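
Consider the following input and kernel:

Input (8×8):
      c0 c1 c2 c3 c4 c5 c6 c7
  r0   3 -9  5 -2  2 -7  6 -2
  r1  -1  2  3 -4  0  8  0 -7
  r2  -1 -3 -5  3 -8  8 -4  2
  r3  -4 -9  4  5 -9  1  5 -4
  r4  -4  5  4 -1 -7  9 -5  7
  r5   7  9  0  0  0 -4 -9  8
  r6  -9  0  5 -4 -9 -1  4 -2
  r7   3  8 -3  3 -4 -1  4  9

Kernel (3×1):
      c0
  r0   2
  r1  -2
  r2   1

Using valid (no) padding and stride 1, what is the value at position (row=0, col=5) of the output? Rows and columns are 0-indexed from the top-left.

-22

The receptive field on the input at this output position is [-7 / 8 / 8]. Elementwise product with the kernel and sum: -7·2 + 8·-2 + 8·1.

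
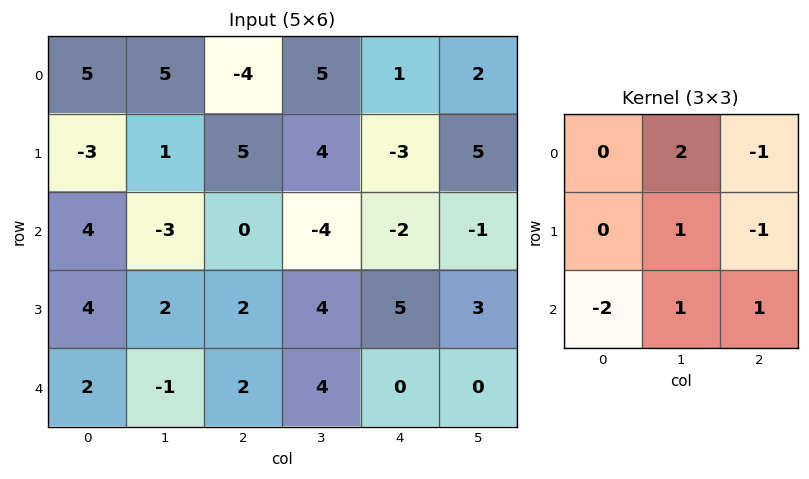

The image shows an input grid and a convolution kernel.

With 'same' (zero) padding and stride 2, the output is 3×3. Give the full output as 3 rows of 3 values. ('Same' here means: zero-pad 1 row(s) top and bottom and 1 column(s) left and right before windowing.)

Output[0,0]: The receptive field on the zero-padded input at this output position is [0 0 0 / 0 5 5 / 0 -3 1]. Elementwise product with the kernel and sum: 0·2 + 0·-1 + 5·1 + 5·-1 + 0·-2 + -3·1 + 1·1.
Output[0,1]: The receptive field on the zero-padded input at this output position is [0 0 0 / 5 -4 5 / 1 5 4]. Elementwise product with the kernel and sum: 0·2 + 0·-1 + -4·1 + 5·-1 + 1·-2 + 5·1 + 4·1.

-2 -2 -7
6 12 -12
9 -2 7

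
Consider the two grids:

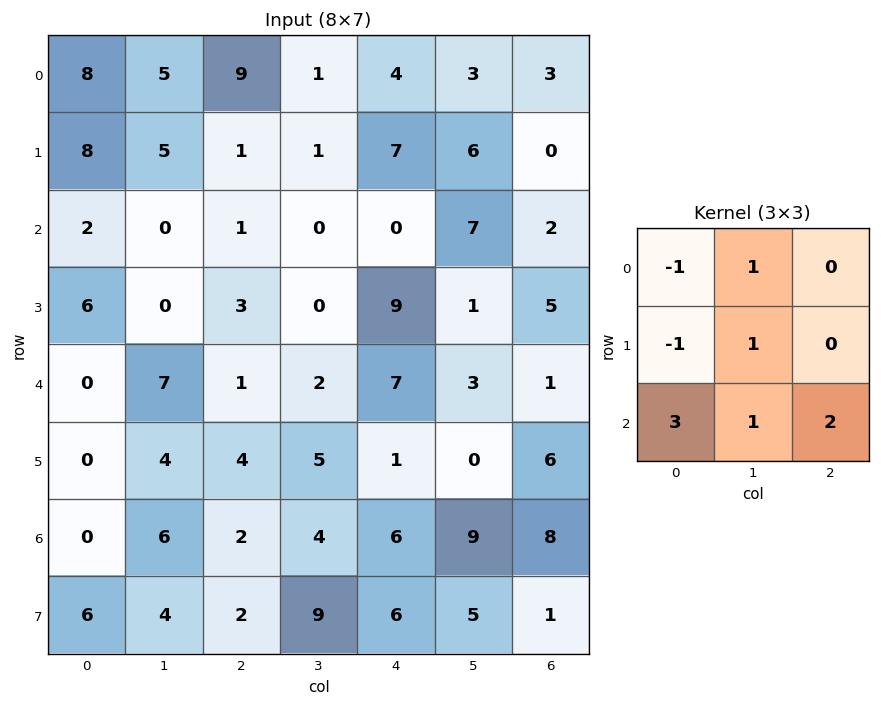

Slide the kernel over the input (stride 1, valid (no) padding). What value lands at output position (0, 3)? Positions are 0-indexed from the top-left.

The receptive field on the input at this output position is [1 4 3 / 1 7 6 / 0 0 7]. Elementwise product with the kernel and sum: 1·-1 + 4·1 + 1·-1 + 7·1 + 0·3 + 0·1 + 7·2.

23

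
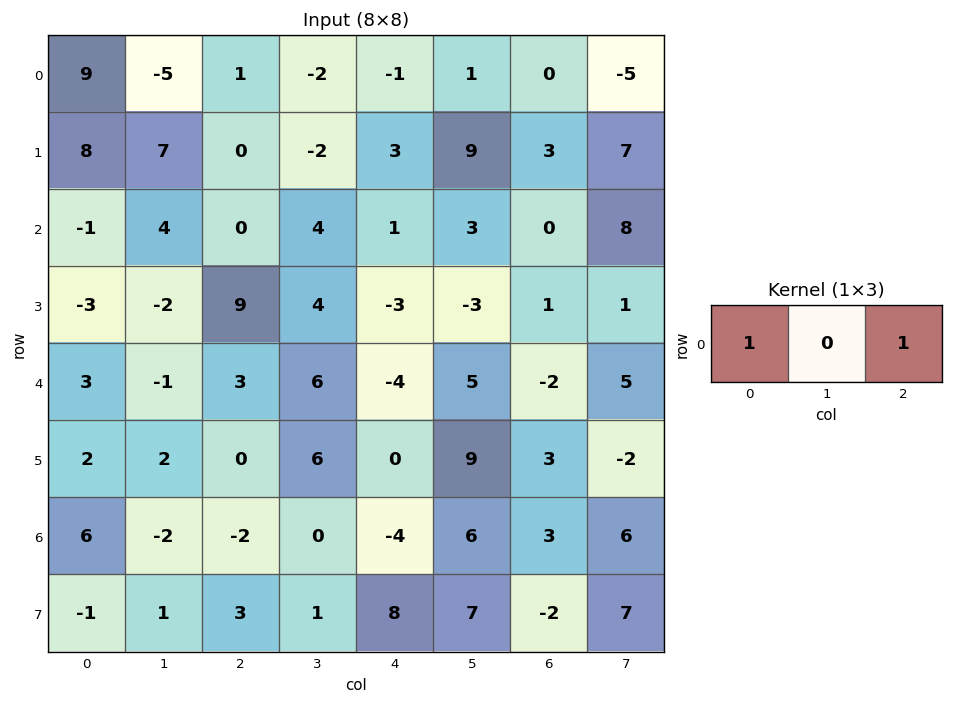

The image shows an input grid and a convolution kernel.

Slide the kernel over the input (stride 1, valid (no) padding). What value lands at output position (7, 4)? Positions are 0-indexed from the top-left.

The receptive field on the input at this output position is [8 7 -2]. Elementwise product with the kernel and sum: 8·1 + -2·1.

6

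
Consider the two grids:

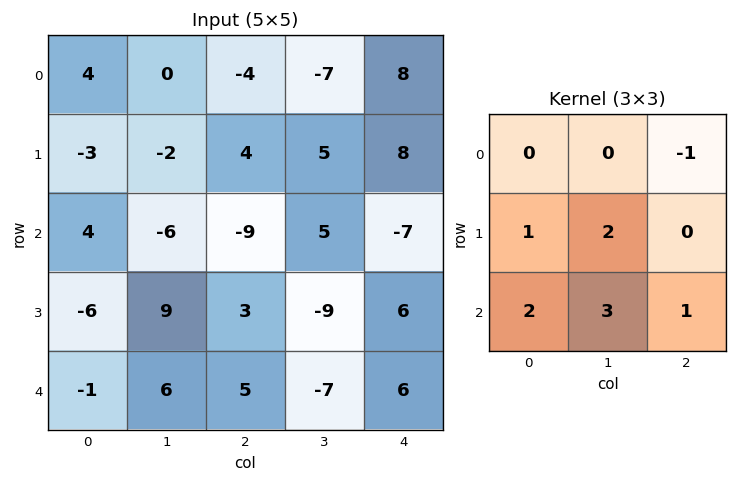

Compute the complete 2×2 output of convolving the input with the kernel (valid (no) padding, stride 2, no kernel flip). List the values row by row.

-22 -4
42 -13

Output[0,0]: The receptive field on the input at this output position is [4 0 -4 / -3 -2 4 / 4 -6 -9]. Elementwise product with the kernel and sum: -4·-1 + -3·1 + -2·2 + 4·2 + -6·3 + -9·1.
Output[0,1]: The receptive field on the input at this output position is [-4 -7 8 / 4 5 8 / -9 5 -7]. Elementwise product with the kernel and sum: 8·-1 + 4·1 + 5·2 + -9·2 + 5·3 + -7·1.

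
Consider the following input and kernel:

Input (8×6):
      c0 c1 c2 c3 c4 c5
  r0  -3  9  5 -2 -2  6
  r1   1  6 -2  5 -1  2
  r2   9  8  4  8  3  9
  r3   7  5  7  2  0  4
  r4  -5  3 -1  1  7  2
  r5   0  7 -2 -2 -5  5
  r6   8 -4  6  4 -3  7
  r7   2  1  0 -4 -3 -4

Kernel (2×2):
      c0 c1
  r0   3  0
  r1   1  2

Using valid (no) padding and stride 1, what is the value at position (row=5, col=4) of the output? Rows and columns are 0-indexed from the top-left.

-4

The receptive field on the input at this output position is [-5 5 / -3 7]. Elementwise product with the kernel and sum: -5·3 + -3·1 + 7·2.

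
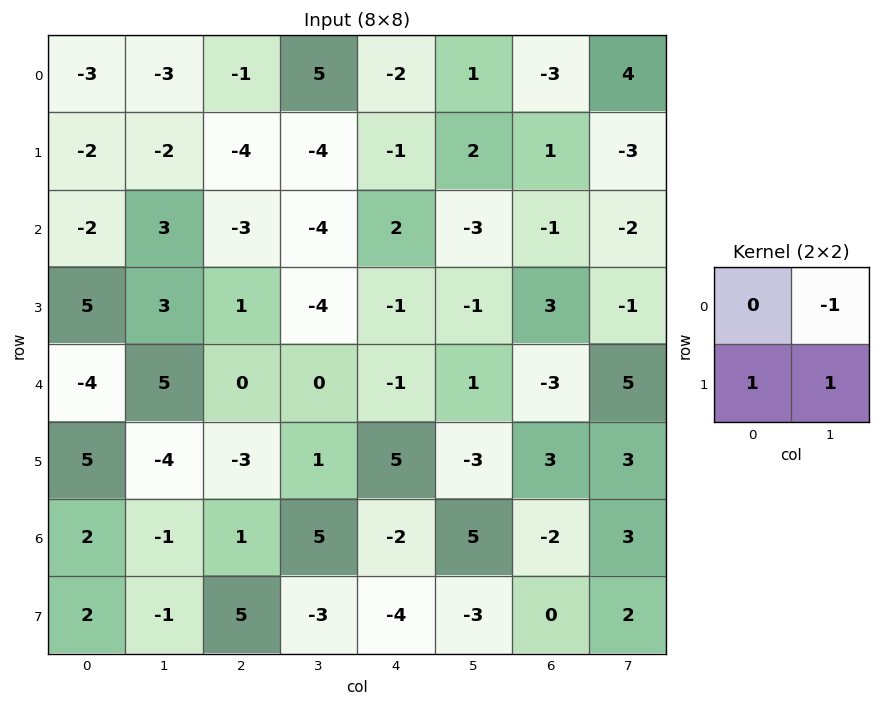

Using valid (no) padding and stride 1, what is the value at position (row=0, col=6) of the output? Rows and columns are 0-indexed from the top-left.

-6

The receptive field on the input at this output position is [-3 4 / 1 -3]. Elementwise product with the kernel and sum: 4·-1 + 1·1 + -3·1.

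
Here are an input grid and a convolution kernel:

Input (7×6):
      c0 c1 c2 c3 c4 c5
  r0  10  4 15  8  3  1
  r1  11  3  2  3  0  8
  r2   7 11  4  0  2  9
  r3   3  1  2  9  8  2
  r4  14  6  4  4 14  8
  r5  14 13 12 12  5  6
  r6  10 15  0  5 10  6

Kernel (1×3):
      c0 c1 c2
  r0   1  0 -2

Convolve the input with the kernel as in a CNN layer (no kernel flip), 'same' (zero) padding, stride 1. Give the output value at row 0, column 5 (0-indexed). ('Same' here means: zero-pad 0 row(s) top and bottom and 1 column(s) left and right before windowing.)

3

The receptive field on the zero-padded input at this output position is [3 1 0]. Elementwise product with the kernel and sum: 3·1 + 0·-2.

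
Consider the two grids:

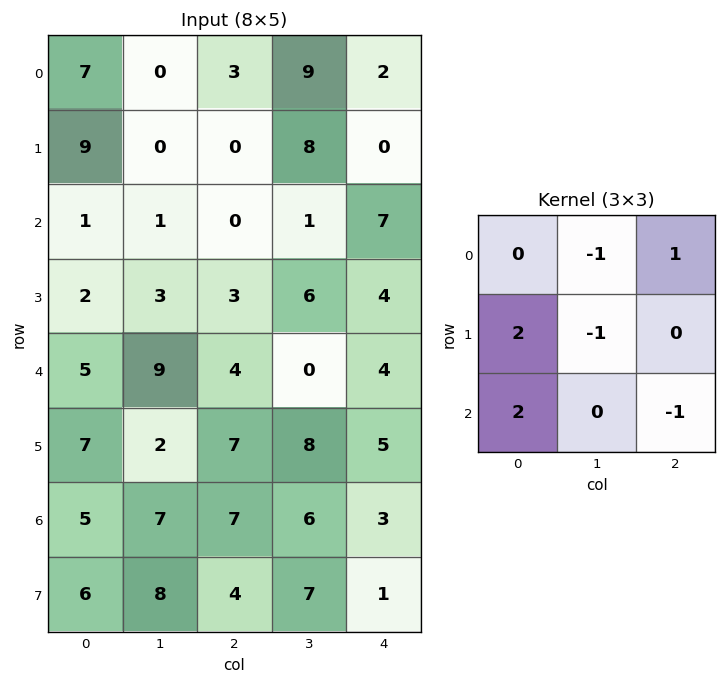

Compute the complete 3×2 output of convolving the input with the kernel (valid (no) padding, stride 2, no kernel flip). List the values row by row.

23 -22
6 10
10 21

Output[0,0]: The receptive field on the input at this output position is [7 0 3 / 9 0 0 / 1 1 0]. Elementwise product with the kernel and sum: 0·-1 + 3·1 + 9·2 + 0·-1 + 1·2 + 0·-1.
Output[0,1]: The receptive field on the input at this output position is [3 9 2 / 0 8 0 / 0 1 7]. Elementwise product with the kernel and sum: 9·-1 + 2·1 + 0·2 + 8·-1 + 0·2 + 7·-1.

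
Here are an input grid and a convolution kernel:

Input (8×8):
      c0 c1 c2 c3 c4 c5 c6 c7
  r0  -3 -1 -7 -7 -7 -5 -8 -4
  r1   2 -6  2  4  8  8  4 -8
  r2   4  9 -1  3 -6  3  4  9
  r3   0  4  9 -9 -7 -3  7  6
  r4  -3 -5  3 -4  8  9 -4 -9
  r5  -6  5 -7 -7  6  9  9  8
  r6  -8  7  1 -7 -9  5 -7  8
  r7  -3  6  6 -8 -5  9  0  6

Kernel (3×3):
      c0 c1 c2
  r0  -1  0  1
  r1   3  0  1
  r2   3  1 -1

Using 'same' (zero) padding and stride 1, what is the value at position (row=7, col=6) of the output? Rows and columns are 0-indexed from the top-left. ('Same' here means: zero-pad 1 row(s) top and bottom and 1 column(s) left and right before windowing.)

The receptive field on the zero-padded input at this output position is [5 -7 8 / 9 0 6 / 0 0 0]. Elementwise product with the kernel and sum: 5·-1 + 8·1 + 9·3 + 6·1 + 0·3 + 0·1 + 0·-1.

36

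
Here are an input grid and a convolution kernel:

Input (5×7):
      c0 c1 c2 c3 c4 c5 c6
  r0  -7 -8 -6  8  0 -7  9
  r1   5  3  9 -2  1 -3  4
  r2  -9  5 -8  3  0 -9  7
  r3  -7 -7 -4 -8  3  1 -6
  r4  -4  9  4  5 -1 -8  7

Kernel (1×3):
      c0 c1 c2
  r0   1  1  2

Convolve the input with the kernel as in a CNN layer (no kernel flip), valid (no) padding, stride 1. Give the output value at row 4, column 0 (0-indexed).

The receptive field on the input at this output position is [-4 9 4]. Elementwise product with the kernel and sum: -4·1 + 9·1 + 4·2.

13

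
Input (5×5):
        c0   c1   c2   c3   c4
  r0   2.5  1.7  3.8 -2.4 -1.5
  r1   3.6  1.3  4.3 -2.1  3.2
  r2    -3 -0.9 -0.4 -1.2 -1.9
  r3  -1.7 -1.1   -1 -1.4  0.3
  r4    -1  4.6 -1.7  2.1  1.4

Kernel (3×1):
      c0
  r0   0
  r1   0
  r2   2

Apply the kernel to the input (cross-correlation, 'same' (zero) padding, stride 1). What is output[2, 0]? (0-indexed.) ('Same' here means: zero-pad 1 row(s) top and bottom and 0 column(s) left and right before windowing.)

The receptive field on the zero-padded input at this output position is [3.6 / -3 / -1.7]. Elementwise product with the kernel and sum: -1.7·2.

-3.4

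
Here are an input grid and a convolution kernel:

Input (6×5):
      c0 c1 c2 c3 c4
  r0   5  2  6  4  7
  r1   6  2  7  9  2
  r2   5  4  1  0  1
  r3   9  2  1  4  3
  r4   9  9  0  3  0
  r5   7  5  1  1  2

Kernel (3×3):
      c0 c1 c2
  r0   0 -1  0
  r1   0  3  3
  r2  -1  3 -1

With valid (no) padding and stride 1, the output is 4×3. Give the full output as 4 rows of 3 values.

Output[0,0]: The receptive field on the input at this output position is [5 2 6 / 6 2 7 / 5 4 1]. Elementwise product with the kernel and sum: 2·-1 + 2·3 + 7·3 + 5·-1 + 4·3 + 1·-1.

31 41 27
9 -7 2
23 2 30
32 5 5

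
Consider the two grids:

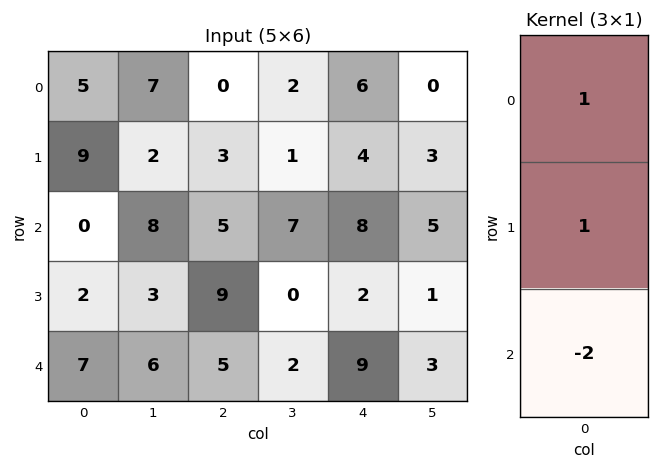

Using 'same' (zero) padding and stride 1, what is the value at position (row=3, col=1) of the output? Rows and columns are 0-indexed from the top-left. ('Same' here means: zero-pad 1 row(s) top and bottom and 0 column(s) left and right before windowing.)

-1

The receptive field on the zero-padded input at this output position is [8 / 3 / 6]. Elementwise product with the kernel and sum: 8·1 + 3·1 + 6·-2.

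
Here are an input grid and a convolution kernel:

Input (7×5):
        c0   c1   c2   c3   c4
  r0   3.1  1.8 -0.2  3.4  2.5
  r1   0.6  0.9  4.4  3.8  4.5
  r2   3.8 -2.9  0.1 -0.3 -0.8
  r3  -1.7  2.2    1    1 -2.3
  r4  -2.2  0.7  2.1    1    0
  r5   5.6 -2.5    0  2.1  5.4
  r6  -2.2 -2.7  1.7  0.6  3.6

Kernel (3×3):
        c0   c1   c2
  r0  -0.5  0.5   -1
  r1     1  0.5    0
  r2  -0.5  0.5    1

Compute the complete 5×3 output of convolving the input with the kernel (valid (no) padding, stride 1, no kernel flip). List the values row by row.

Output[0,0]: The receptive field on the input at this output position is [3.1 1.8 -0.2 / 0.6 0.9 4.4 / 3.8 -2.9 0.1]. Elementwise product with the kernel and sum: 3.1·-0.5 + 1.8·0.5 + -0.2·-1 + 0.6·1 + 0.9·0.5 + 3.8·-0.5 + -2.9·0.5 + 0.1·1.

-2.65 -0.1 4.6
1.05 -4.5 -7.15
-0.5 6.2 1.55
-4.95 3.5 11.35
5.15 0 3.55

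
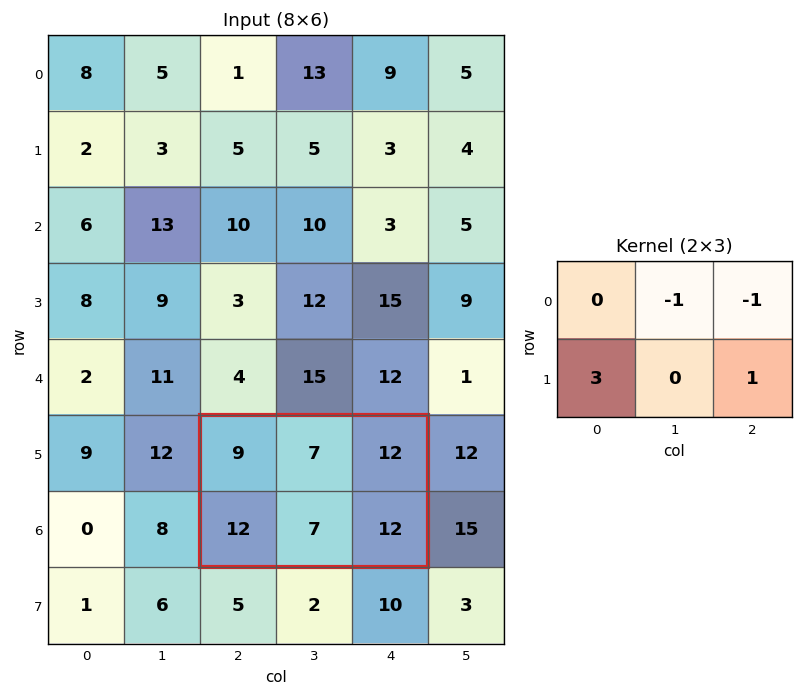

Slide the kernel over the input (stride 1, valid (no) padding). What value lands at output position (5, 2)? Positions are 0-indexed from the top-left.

The receptive field on the input at this output position is [9 7 12 / 12 7 12]. Elementwise product with the kernel and sum: 7·-1 + 12·-1 + 12·3 + 12·1.

29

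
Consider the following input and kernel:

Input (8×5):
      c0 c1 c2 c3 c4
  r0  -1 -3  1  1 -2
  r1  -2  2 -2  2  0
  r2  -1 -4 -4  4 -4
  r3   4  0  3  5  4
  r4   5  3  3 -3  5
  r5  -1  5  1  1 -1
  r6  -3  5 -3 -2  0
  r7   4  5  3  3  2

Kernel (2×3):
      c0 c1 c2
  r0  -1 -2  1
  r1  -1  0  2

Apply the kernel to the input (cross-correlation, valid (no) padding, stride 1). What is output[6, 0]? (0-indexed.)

-8

The receptive field on the input at this output position is [-3 5 -3 / 4 5 3]. Elementwise product with the kernel and sum: -3·-1 + 5·-2 + -3·1 + 4·-1 + 3·2.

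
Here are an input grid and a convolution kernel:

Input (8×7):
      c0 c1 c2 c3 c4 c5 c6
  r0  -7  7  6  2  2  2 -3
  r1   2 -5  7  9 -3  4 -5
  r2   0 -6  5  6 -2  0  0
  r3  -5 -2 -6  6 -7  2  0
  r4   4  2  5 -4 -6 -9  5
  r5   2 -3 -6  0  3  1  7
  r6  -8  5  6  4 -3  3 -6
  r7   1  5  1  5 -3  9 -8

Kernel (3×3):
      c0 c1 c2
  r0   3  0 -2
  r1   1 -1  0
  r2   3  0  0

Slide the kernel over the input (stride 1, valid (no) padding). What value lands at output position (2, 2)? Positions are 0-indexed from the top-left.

The receptive field on the input at this output position is [5 6 -2 / -6 6 -7 / 5 -4 -6]. Elementwise product with the kernel and sum: 5·3 + -2·-2 + -6·1 + 6·-1 + 5·3.

22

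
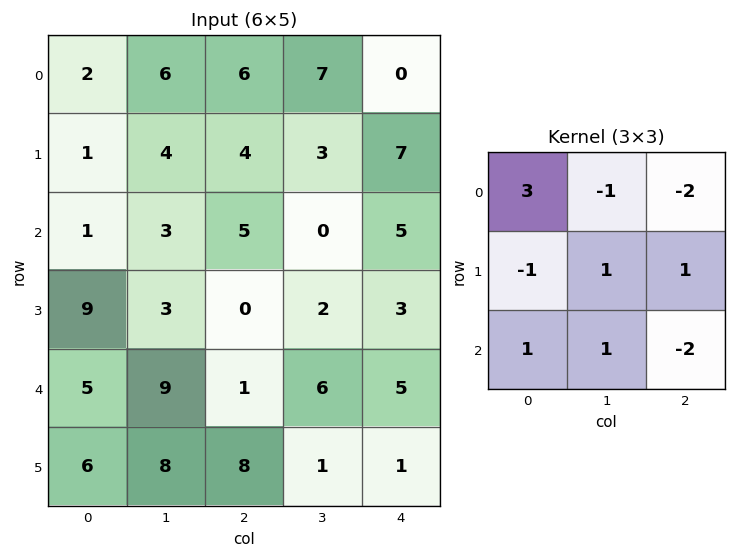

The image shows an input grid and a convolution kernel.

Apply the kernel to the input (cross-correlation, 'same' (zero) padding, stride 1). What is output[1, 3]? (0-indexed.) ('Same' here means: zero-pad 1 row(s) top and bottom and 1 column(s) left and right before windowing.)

12

The receptive field on the zero-padded input at this output position is [6 7 0 / 4 3 7 / 5 0 5]. Elementwise product with the kernel and sum: 6·3 + 7·-1 + 0·-2 + 4·-1 + 3·1 + 7·1 + 5·1 + 0·1 + 5·-2.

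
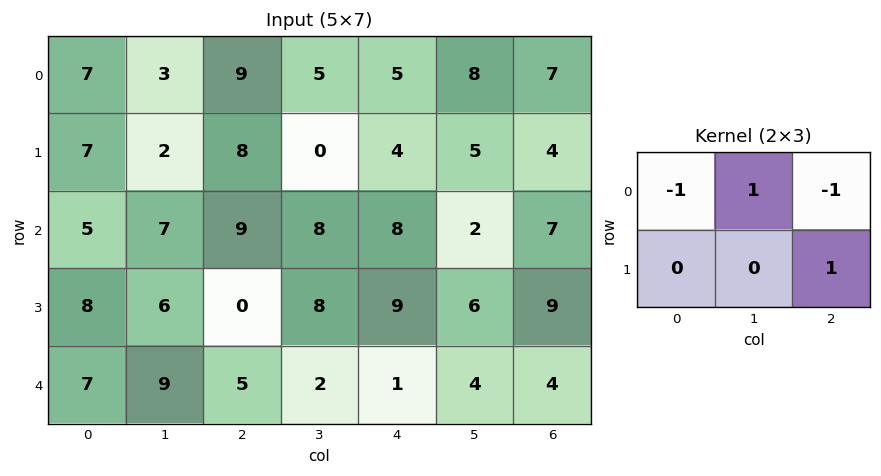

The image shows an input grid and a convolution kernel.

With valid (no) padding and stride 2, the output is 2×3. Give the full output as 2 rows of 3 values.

Output[0,0]: The receptive field on the input at this output position is [7 3 9 / 7 2 8]. Elementwise product with the kernel and sum: 7·-1 + 3·1 + 9·-1 + 8·1.
Output[0,1]: The receptive field on the input at this output position is [9 5 5 / 8 0 4]. Elementwise product with the kernel and sum: 9·-1 + 5·1 + 5·-1 + 4·1.

-5 -5 0
-7 0 -4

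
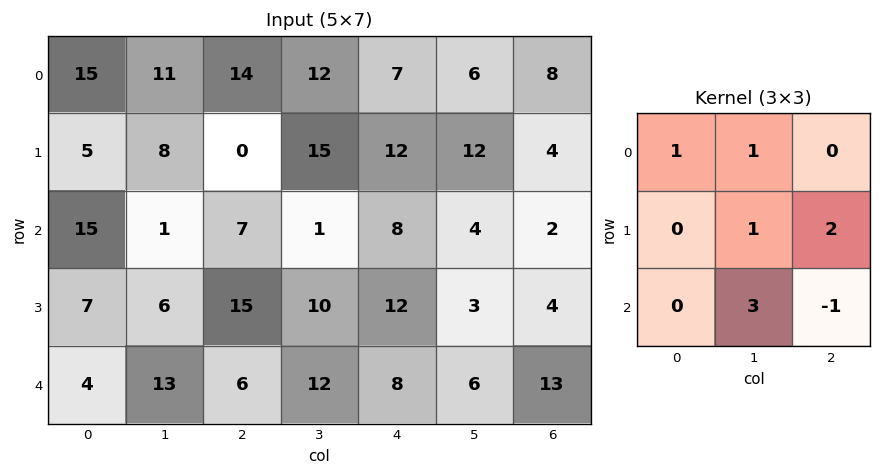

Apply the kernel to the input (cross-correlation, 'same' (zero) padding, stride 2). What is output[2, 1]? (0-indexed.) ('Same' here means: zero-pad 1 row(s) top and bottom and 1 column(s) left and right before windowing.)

51

The receptive field on the zero-padded input at this output position is [6 15 10 / 13 6 12 / 0 0 0]. Elementwise product with the kernel and sum: 6·1 + 15·1 + 6·1 + 12·2 + 0·3 + 0·-1.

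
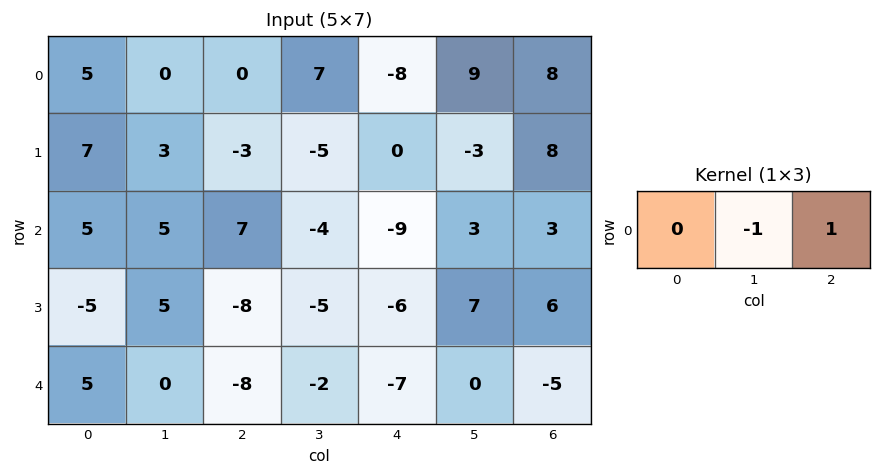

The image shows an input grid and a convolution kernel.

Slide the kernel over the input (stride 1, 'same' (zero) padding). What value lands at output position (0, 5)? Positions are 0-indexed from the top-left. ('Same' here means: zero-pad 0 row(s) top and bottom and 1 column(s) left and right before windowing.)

-1

The receptive field on the zero-padded input at this output position is [-8 9 8]. Elementwise product with the kernel and sum: 9·-1 + 8·1.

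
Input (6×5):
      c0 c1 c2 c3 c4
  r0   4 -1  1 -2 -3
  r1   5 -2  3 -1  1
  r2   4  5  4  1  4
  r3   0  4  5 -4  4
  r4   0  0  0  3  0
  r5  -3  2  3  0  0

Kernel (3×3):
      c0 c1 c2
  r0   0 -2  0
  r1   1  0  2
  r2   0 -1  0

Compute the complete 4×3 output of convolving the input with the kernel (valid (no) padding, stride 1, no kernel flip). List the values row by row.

8 -10 8
12 -4 18
0 -12 8
-10 -7 8

Output[0,0]: The receptive field on the input at this output position is [4 -1 1 / 5 -2 3 / 4 5 4]. Elementwise product with the kernel and sum: -1·-2 + 5·1 + 3·2 + 5·-1.
Output[0,1]: The receptive field on the input at this output position is [-1 1 -2 / -2 3 -1 / 5 4 1]. Elementwise product with the kernel and sum: 1·-2 + -2·1 + -1·2 + 4·-1.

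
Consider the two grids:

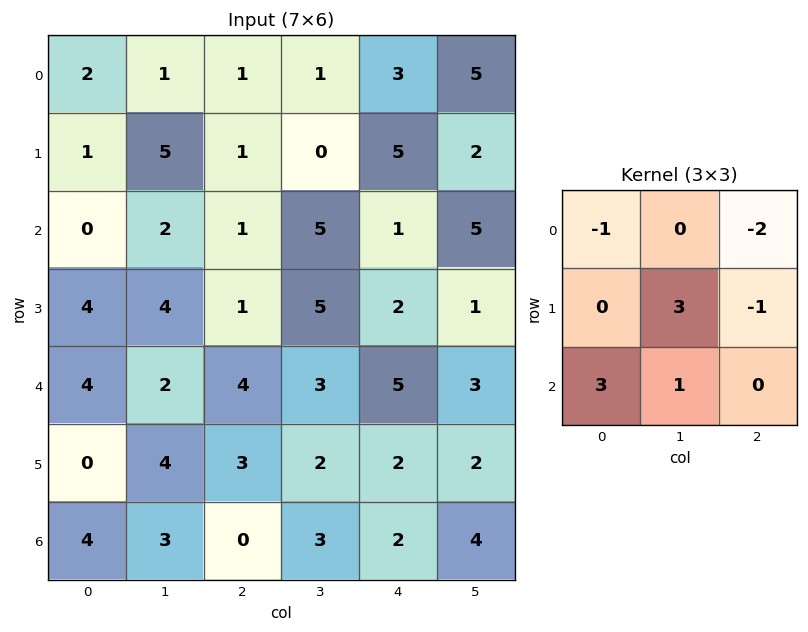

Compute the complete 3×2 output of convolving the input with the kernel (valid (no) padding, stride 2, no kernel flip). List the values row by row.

Output[0,0]: The receptive field on the input at this output position is [2 1 1 / 1 5 1 / 0 2 1]. Elementwise product with the kernel and sum: 2·-1 + 1·-2 + 5·3 + 1·-1 + 0·3 + 2·1.
Output[0,1]: The receptive field on the input at this output position is [1 1 3 / 1 0 5 / 1 5 1]. Elementwise product with the kernel and sum: 1·-1 + 3·-2 + 0·3 + 5·-1 + 1·3 + 5·1.

12 -4
23 25
12 -7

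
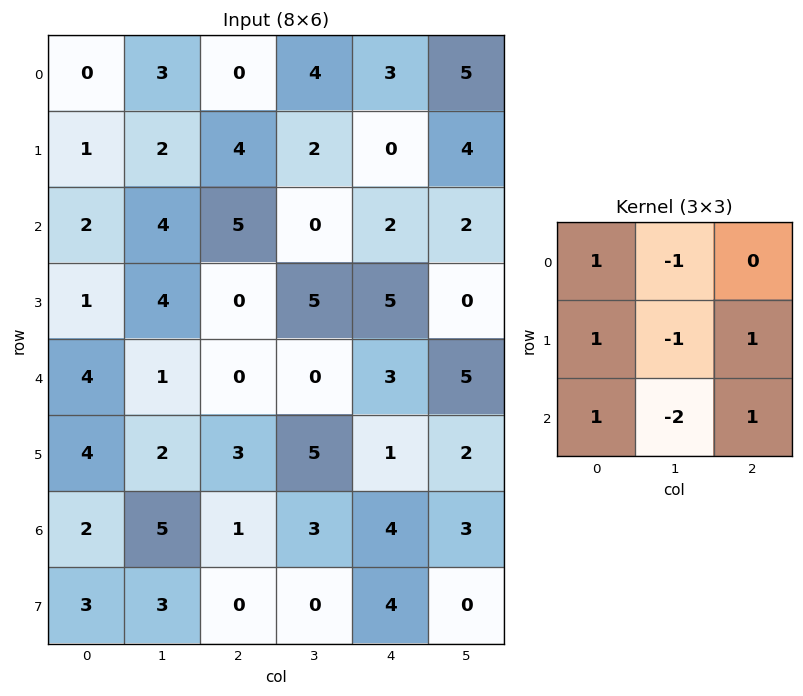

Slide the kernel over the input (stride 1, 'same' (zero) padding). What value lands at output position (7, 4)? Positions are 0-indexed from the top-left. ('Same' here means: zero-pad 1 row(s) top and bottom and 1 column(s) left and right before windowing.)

-5

The receptive field on the zero-padded input at this output position is [3 4 3 / 0 4 0 / 0 0 0]. Elementwise product with the kernel and sum: 3·1 + 4·-1 + 0·1 + 4·-1 + 0·1 + 0·1 + 0·-2 + 0·1.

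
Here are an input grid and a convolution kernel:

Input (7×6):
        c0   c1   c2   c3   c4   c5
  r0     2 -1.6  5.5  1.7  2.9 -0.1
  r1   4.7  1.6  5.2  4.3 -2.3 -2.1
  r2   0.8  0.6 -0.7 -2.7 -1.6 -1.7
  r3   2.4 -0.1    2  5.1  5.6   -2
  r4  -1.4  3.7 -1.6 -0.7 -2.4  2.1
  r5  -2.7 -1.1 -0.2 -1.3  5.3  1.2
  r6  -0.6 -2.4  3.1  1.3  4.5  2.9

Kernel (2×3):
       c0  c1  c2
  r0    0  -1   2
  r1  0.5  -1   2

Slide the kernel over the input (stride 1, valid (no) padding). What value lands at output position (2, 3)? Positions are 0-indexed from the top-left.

-8.85

The receptive field on the input at this output position is [-2.7 -1.6 -1.7 / 5.1 5.6 -2]. Elementwise product with the kernel and sum: -1.6·-1 + -1.7·2 + 5.1·0.5 + 5.6·-1 + -2·2.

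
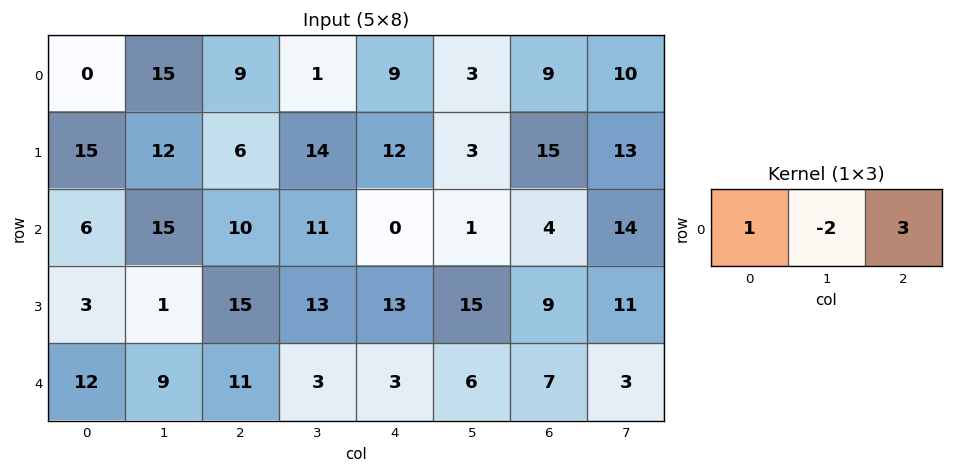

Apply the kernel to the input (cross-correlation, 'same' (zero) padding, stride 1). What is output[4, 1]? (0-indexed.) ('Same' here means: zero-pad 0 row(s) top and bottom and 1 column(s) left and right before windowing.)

The receptive field on the zero-padded input at this output position is [12 9 11]. Elementwise product with the kernel and sum: 12·1 + 9·-2 + 11·3.

27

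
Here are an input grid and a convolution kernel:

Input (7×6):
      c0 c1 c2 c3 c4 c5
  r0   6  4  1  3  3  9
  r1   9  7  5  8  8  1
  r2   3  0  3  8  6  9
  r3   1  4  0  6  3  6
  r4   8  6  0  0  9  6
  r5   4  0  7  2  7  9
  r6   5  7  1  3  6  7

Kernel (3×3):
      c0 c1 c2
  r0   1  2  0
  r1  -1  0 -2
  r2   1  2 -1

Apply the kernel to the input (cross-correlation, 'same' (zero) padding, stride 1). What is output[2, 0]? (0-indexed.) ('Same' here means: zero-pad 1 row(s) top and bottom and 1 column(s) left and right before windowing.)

16

The receptive field on the zero-padded input at this output position is [0 9 7 / 0 3 0 / 0 1 4]. Elementwise product with the kernel and sum: 0·1 + 9·2 + 0·-1 + 0·-2 + 0·1 + 1·2 + 4·-1.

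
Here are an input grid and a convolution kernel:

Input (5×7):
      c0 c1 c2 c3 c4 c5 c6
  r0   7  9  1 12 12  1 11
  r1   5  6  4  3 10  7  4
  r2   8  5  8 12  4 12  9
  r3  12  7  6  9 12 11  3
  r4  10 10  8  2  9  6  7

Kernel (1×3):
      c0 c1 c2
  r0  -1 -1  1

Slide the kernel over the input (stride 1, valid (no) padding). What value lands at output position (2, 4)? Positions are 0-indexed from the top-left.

The receptive field on the input at this output position is [4 12 9]. Elementwise product with the kernel and sum: 4·-1 + 12·-1 + 9·1.

-7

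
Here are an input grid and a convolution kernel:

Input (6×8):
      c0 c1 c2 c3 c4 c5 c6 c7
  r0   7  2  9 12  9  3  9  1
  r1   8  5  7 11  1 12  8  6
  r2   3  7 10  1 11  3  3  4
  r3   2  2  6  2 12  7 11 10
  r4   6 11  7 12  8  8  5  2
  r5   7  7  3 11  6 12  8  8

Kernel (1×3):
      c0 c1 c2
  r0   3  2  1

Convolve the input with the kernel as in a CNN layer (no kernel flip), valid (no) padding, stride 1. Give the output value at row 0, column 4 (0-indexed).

42

The receptive field on the input at this output position is [9 3 9]. Elementwise product with the kernel and sum: 9·3 + 3·2 + 9·1.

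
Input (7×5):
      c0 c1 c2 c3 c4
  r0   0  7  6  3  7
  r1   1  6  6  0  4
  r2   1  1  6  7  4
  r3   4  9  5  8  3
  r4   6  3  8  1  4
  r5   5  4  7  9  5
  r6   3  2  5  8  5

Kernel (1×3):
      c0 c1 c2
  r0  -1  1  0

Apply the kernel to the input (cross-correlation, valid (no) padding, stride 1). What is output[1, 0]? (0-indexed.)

The receptive field on the input at this output position is [1 6 6]. Elementwise product with the kernel and sum: 1·-1 + 6·1.

5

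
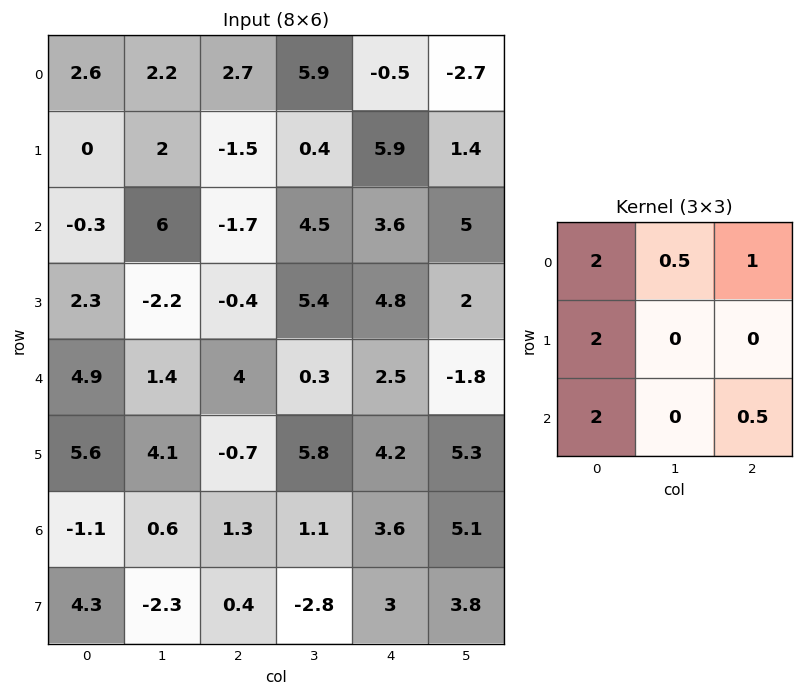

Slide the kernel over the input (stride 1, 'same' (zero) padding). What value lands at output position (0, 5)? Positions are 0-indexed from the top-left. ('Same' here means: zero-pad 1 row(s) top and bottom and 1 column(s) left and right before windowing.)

The receptive field on the zero-padded input at this output position is [0 0 0 / -0.5 -2.7 0 / 5.9 1.4 0]. Elementwise product with the kernel and sum: 0·2 + 0·0.5 + 0·1 + -0.5·2 + 5.9·2 + 0·0.5.

10.8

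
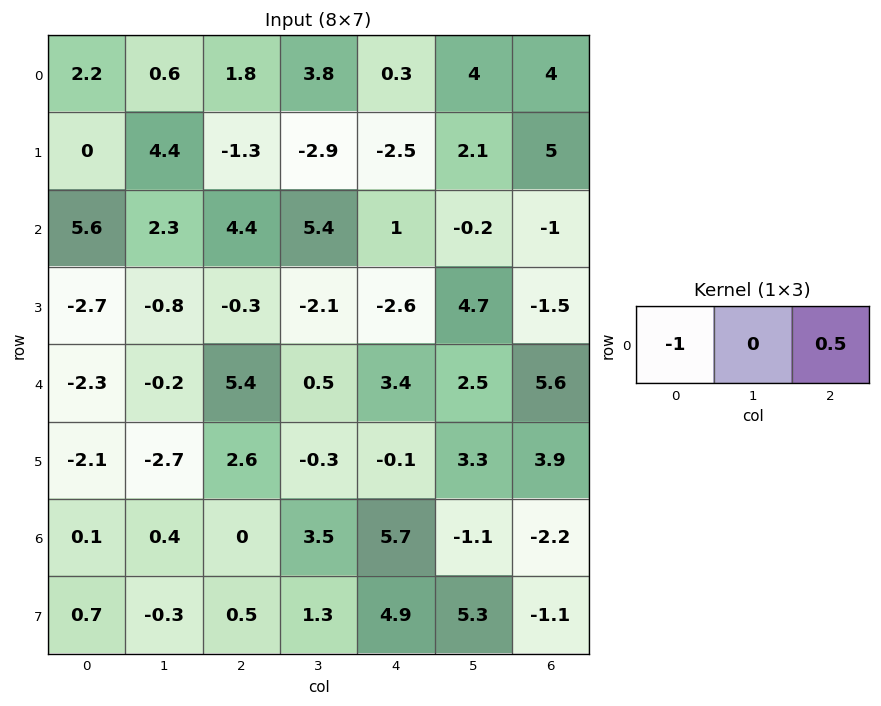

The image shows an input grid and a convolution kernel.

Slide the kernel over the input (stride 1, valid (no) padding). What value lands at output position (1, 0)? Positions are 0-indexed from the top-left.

The receptive field on the input at this output position is [0 4.4 -1.3]. Elementwise product with the kernel and sum: 0·-1 + -1.3·0.5.

-0.65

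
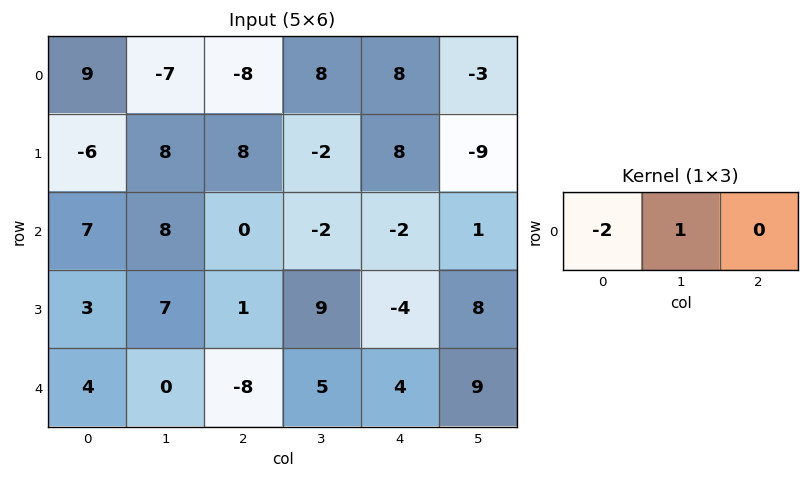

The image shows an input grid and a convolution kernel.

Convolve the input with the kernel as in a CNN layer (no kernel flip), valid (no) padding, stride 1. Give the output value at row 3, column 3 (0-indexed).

-22

The receptive field on the input at this output position is [9 -4 8]. Elementwise product with the kernel and sum: 9·-2 + -4·1.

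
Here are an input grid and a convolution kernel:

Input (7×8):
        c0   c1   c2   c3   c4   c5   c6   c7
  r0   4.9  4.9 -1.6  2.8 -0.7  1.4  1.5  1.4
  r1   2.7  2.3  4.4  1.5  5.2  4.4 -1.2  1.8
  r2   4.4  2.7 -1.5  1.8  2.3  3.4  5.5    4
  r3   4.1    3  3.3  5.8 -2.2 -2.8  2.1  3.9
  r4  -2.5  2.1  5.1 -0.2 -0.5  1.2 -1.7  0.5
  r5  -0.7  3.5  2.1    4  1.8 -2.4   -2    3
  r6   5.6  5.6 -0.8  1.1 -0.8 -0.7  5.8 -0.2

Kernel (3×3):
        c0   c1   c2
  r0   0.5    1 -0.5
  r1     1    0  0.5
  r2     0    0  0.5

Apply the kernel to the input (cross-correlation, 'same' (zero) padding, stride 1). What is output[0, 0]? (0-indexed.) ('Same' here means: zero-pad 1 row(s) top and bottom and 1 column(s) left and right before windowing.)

3.6

The receptive field on the zero-padded input at this output position is [0 0 0 / 0 4.9 4.9 / 0 2.7 2.3]. Elementwise product with the kernel and sum: 0·0.5 + 0·1 + 0·-0.5 + 0·1 + 4.9·0.5 + 2.3·0.5.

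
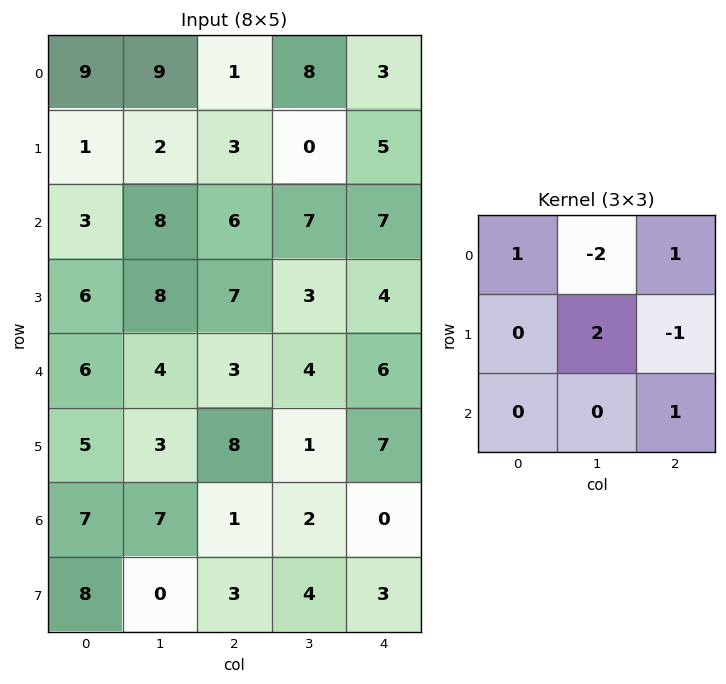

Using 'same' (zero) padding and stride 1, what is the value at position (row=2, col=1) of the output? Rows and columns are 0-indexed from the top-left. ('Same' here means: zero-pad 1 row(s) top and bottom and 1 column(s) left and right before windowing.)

The receptive field on the zero-padded input at this output position is [1 2 3 / 3 8 6 / 6 8 7]. Elementwise product with the kernel and sum: 1·1 + 2·-2 + 3·1 + 8·2 + 6·-1 + 7·1.

17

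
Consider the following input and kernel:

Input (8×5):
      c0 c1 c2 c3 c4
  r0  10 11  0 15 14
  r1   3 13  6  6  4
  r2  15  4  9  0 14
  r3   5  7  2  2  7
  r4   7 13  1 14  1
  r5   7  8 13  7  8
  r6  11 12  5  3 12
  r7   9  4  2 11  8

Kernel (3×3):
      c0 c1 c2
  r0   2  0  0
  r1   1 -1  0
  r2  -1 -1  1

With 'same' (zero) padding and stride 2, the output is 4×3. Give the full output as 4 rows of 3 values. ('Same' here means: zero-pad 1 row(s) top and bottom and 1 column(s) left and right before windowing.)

Output[0,0]: The receptive field on the zero-padded input at this output position is [0 0 0 / 0 10 11 / 0 3 13]. Elementwise product with the kernel and sum: 0·2 + 0·1 + 10·-1 + 0·-1 + 3·-1 + 13·1.
Output[0,1]: The receptive field on the zero-padded input at this output position is [0 0 0 / 11 0 15 / 13 6 6]. Elementwise product with the kernel and sum: 0·2 + 11·1 + 0·-1 + 13·-1 + 6·-1 + 6·1.

0 -2 -9
-13 14 -11
-6 12 2
-16 28 -14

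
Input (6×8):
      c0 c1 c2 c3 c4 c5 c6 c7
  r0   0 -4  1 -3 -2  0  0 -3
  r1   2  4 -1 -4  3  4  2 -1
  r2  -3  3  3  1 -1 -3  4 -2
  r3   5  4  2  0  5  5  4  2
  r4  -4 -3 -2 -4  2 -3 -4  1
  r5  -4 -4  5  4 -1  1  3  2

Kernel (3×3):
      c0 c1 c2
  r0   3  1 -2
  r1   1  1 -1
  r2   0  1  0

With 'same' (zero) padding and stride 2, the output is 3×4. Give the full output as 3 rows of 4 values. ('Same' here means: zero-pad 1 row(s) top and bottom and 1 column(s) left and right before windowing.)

Output[0,0]: The receptive field on the zero-padded input at this output position is [0 0 0 / 0 0 -4 / 0 2 4]. Elementwise product with the kernel and sum: 0·3 + 0·1 + 0·-2 + 0·1 + 0·1 + -4·-1 + 2·1.

6 -1 -2 5
-7 26 -9 23
-8 18 -5 10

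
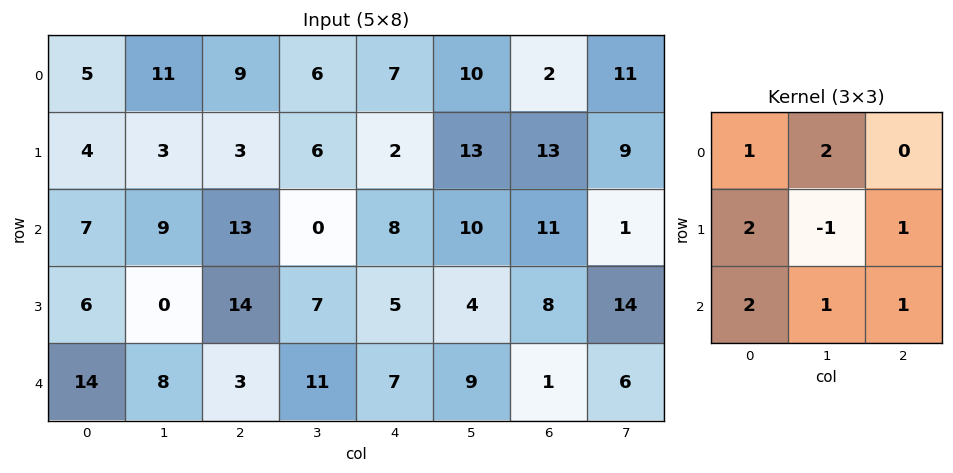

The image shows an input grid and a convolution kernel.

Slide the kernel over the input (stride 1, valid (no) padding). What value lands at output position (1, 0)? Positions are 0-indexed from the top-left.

54

The receptive field on the input at this output position is [4 3 3 / 7 9 13 / 6 0 14]. Elementwise product with the kernel and sum: 4·1 + 3·2 + 7·2 + 9·-1 + 13·1 + 6·2 + 0·1 + 14·1.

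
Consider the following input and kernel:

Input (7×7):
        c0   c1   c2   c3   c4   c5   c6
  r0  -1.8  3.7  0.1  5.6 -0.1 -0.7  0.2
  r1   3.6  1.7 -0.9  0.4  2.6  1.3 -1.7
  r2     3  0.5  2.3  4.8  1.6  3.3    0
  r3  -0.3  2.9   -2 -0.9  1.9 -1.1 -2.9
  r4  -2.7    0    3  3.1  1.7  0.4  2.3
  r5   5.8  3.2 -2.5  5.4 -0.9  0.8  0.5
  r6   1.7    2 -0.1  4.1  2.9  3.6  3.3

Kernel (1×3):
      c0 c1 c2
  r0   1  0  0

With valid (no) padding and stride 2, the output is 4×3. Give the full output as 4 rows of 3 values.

Output[0,0]: The receptive field on the input at this output position is [-1.8 3.7 0.1]. Elementwise product with the kernel and sum: -1.8·1.
Output[0,1]: The receptive field on the input at this output position is [0.1 5.6 -0.1]. Elementwise product with the kernel and sum: 0.1·1.

-1.8 0.1 -0.1
3 2.3 1.6
-2.7 3 1.7
1.7 -0.1 2.9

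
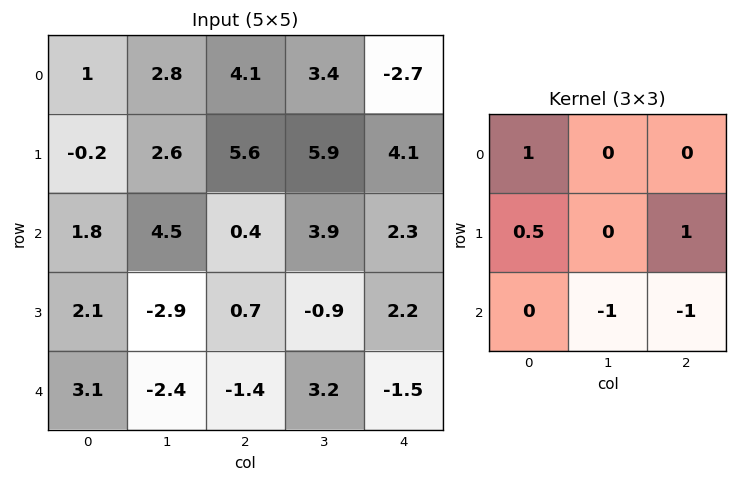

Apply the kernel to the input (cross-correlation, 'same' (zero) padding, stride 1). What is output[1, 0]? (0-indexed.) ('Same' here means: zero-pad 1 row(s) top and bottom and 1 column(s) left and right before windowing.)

The receptive field on the zero-padded input at this output position is [0 1 2.8 / 0 -0.2 2.6 / 0 1.8 4.5]. Elementwise product with the kernel and sum: 0·1 + 0·0.5 + 2.6·1 + 1.8·-1 + 4.5·-1.

-3.7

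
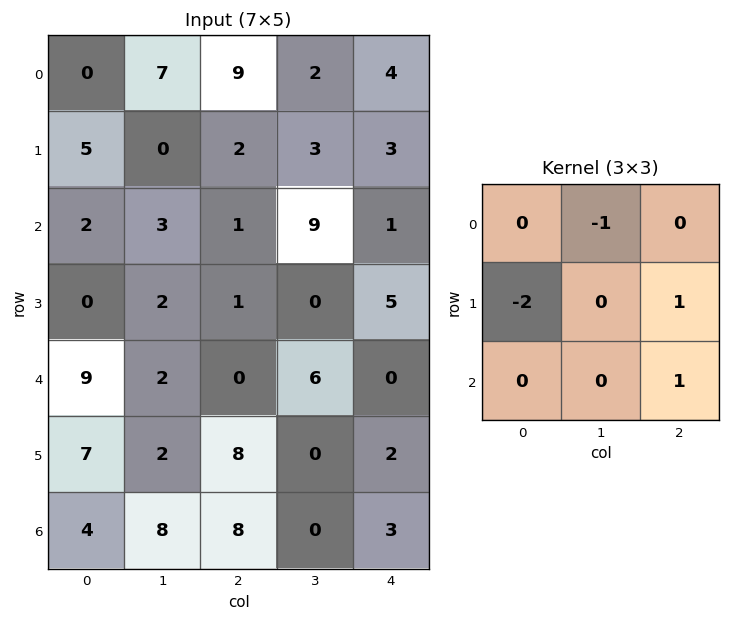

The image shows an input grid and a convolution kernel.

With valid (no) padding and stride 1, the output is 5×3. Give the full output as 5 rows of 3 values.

Output[0,0]: The receptive field on the input at this output position is [0 7 9 / 5 0 2 / 2 3 1]. Elementwise product with the kernel and sum: 7·-1 + 5·-2 + 2·1 + 1·1.

-14 3 -2
-2 1 1
-2 1 -6
-12 1 2
0 -4 -17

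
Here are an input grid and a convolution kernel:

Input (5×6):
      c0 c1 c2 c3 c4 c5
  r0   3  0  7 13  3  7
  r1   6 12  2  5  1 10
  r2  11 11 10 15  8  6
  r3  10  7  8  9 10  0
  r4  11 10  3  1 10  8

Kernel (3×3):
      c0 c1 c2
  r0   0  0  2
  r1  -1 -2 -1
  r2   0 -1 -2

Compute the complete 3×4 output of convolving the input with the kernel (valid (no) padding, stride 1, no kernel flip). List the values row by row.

-49 -35 -38 -23
-62 -62 -75 -27
-28 -7 -41 -43

Output[0,0]: The receptive field on the input at this output position is [3 0 7 / 6 12 2 / 11 11 10]. Elementwise product with the kernel and sum: 7·2 + 6·-1 + 12·-2 + 2·-1 + 11·-1 + 10·-2.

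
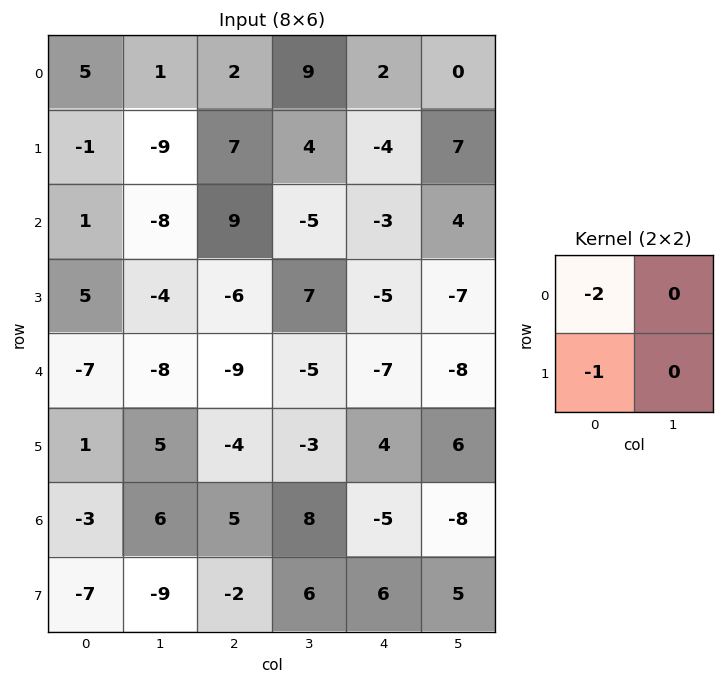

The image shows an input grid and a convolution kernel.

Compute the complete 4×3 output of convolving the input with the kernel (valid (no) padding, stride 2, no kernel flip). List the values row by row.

-9 -11 0
-7 -12 11
13 22 10
13 -8 4

Output[0,0]: The receptive field on the input at this output position is [5 1 / -1 -9]. Elementwise product with the kernel and sum: 5·-2 + -1·-1.
Output[0,1]: The receptive field on the input at this output position is [2 9 / 7 4]. Elementwise product with the kernel and sum: 2·-2 + 7·-1.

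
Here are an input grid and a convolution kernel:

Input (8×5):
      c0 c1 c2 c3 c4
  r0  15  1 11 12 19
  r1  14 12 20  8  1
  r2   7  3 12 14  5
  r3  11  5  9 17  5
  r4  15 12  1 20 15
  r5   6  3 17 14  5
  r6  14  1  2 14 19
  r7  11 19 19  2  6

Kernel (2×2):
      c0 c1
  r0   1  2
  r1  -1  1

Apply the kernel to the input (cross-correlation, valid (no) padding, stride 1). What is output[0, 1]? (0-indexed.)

31

The receptive field on the input at this output position is [1 11 / 12 20]. Elementwise product with the kernel and sum: 1·1 + 11·2 + 12·-1 + 20·1.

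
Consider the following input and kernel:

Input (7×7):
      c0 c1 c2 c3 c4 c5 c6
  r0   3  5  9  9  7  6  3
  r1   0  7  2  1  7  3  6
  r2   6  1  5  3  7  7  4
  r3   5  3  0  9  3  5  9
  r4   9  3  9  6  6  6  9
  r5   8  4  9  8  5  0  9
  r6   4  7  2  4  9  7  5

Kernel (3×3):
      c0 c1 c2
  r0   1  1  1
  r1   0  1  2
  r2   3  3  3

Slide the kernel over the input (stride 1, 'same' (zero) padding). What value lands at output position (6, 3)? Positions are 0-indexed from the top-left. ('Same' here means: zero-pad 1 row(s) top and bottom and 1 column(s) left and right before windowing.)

44

The receptive field on the zero-padded input at this output position is [9 8 5 / 2 4 9 / 0 0 0]. Elementwise product with the kernel and sum: 9·1 + 8·1 + 5·1 + 4·1 + 9·2 + 0·3 + 0·3 + 0·3.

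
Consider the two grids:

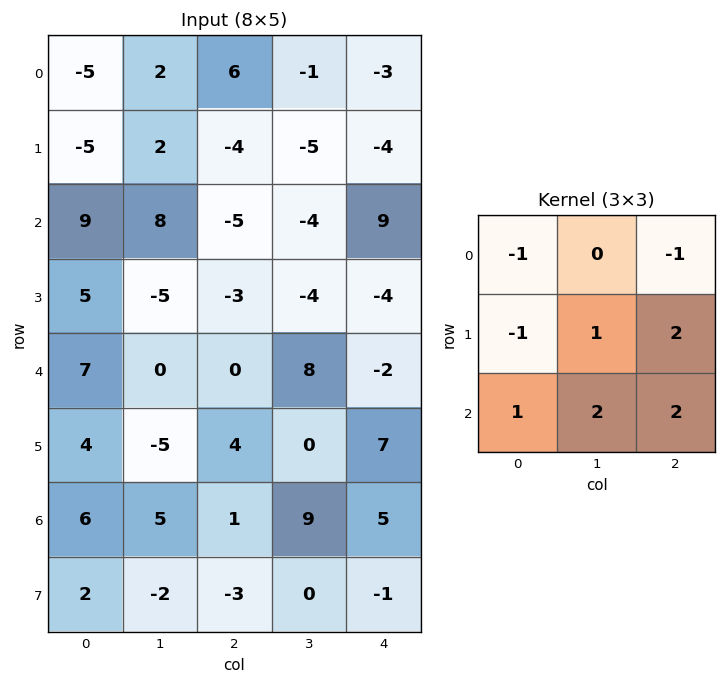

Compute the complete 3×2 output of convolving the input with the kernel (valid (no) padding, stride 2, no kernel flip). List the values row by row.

Output[0,0]: The receptive field on the input at this output position is [-5 2 6 / -5 2 -4 / 9 8 -5]. Elementwise product with the kernel and sum: -5·-1 + 6·-1 + -5·-1 + 2·1 + -4·2 + 9·1 + 8·2 + -5·2.
Output[0,1]: The receptive field on the input at this output position is [6 -1 -3 / -4 -5 -4 / -5 -4 9]. Elementwise product with the kernel and sum: 6·-1 + -3·-1 + -4·-1 + -5·1 + -4·2 + -5·1 + -4·2 + 9·2.

13 -7
-13 -1
10 41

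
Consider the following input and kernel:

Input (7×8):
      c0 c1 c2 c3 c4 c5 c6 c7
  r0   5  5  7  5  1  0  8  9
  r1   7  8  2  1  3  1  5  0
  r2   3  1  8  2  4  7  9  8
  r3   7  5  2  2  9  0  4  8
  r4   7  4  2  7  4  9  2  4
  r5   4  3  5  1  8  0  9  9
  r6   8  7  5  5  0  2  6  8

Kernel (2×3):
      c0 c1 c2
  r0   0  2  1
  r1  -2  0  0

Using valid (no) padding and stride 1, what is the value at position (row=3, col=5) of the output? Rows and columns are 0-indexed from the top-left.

The receptive field on the input at this output position is [0 4 8 / 9 2 4]. Elementwise product with the kernel and sum: 4·2 + 8·1 + 9·-2.

-2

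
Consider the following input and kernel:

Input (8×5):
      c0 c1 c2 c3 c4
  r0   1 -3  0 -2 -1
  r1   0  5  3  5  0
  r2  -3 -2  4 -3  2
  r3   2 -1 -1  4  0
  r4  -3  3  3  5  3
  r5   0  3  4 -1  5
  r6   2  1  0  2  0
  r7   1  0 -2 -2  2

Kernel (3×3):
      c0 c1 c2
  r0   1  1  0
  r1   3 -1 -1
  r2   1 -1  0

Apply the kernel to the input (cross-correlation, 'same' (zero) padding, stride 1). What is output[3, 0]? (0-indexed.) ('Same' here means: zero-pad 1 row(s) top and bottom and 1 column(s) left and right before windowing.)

-1

The receptive field on the zero-padded input at this output position is [0 -3 -2 / 0 2 -1 / 0 -3 3]. Elementwise product with the kernel and sum: 0·1 + -3·1 + 0·3 + 2·-1 + -1·-1 + 0·1 + -3·-1.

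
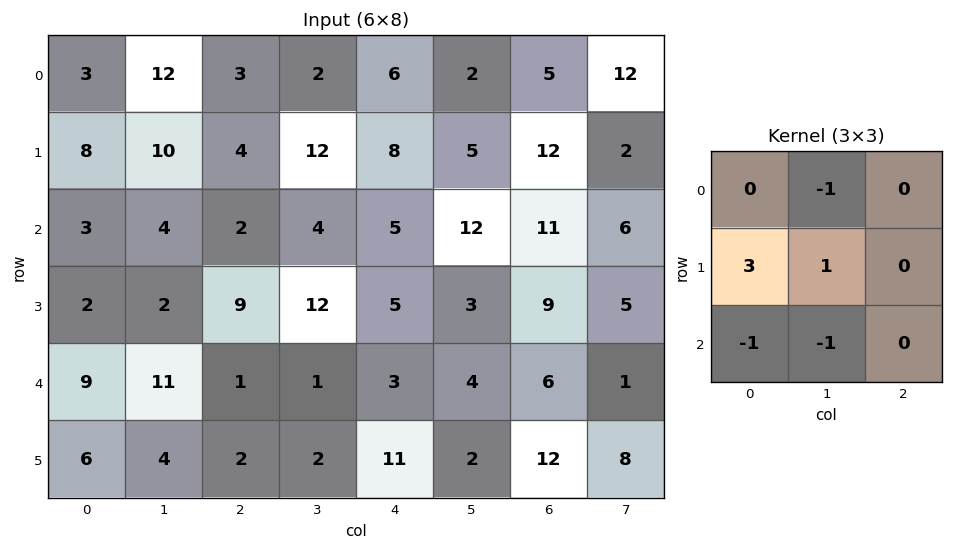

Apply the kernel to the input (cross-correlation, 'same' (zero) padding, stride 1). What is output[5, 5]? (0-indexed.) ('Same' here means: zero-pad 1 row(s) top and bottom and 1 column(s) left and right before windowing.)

31

The receptive field on the zero-padded input at this output position is [3 4 6 / 11 2 12 / 0 0 0]. Elementwise product with the kernel and sum: 4·-1 + 11·3 + 2·1 + 0·-1 + 0·-1.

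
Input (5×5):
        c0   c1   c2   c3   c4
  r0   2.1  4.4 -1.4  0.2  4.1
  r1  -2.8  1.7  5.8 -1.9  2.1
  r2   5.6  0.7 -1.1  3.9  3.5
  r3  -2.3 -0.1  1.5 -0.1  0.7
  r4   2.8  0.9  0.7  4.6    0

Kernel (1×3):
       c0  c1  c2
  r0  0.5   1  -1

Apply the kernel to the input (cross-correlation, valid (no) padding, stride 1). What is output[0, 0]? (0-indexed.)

6.85

The receptive field on the input at this output position is [2.1 4.4 -1.4]. Elementwise product with the kernel and sum: 2.1·0.5 + 4.4·1 + -1.4·-1.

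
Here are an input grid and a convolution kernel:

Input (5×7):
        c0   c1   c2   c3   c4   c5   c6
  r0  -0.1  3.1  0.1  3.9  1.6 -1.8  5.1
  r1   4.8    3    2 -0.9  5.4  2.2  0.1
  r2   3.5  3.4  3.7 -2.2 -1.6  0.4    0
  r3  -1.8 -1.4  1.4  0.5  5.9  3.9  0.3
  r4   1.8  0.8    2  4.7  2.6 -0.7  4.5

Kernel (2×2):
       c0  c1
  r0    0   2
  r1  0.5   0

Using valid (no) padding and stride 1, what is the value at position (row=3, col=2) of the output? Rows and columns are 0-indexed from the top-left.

2

The receptive field on the input at this output position is [1.4 0.5 / 2 4.7]. Elementwise product with the kernel and sum: 0.5·2 + 2·0.5.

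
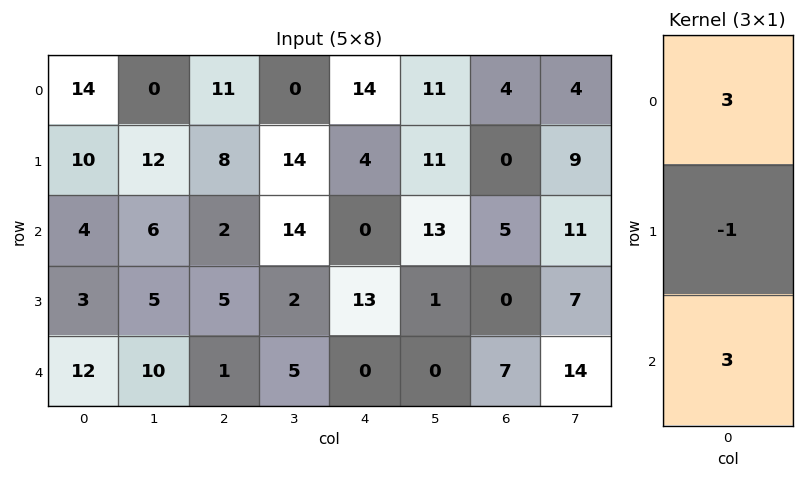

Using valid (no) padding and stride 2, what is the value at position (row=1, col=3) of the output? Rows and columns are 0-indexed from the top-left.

36

The receptive field on the input at this output position is [5 / 0 / 7]. Elementwise product with the kernel and sum: 5·3 + 0·-1 + 7·3.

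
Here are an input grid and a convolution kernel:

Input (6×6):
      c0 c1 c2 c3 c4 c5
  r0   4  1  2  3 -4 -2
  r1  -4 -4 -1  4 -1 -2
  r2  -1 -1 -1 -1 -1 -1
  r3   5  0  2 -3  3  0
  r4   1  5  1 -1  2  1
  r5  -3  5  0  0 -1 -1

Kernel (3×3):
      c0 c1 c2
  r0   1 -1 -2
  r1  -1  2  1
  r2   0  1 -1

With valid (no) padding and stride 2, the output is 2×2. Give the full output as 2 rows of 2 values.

Output[0,0]: The receptive field on the input at this output position is [4 1 2 / -4 -4 -1 / -1 -1 -1]. Elementwise product with the kernel and sum: 4·1 + 1·-1 + 2·-2 + -4·-1 + -4·2 + -1·1 + -1·1 + -1·-1.
Output[0,1]: The receptive field on the input at this output position is [2 3 -4 / -1 4 -1 / -1 -1 -1]. Elementwise product with the kernel and sum: 2·1 + 3·-1 + -4·-2 + -1·-1 + 4·2 + -1·1 + -1·1 + -1·-1.

-6 15
3 -6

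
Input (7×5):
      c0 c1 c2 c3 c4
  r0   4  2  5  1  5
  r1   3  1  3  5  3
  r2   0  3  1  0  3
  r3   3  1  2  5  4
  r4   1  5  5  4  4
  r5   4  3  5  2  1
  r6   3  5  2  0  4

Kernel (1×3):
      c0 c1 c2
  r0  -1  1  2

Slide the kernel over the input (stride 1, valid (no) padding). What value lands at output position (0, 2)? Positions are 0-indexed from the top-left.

6

The receptive field on the input at this output position is [5 1 5]. Elementwise product with the kernel and sum: 5·-1 + 1·1 + 5·2.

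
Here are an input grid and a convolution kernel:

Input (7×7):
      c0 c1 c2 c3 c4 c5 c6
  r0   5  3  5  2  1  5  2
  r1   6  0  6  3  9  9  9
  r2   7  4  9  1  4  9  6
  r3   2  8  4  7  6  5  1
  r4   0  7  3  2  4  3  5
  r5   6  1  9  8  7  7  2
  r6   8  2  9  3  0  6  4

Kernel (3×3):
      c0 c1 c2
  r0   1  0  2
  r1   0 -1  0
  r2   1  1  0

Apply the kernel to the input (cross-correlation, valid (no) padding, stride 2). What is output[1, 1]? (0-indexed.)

15

The receptive field on the input at this output position is [9 1 4 / 4 7 6 / 3 2 4]. Elementwise product with the kernel and sum: 9·1 + 4·2 + 7·-1 + 3·1 + 2·1.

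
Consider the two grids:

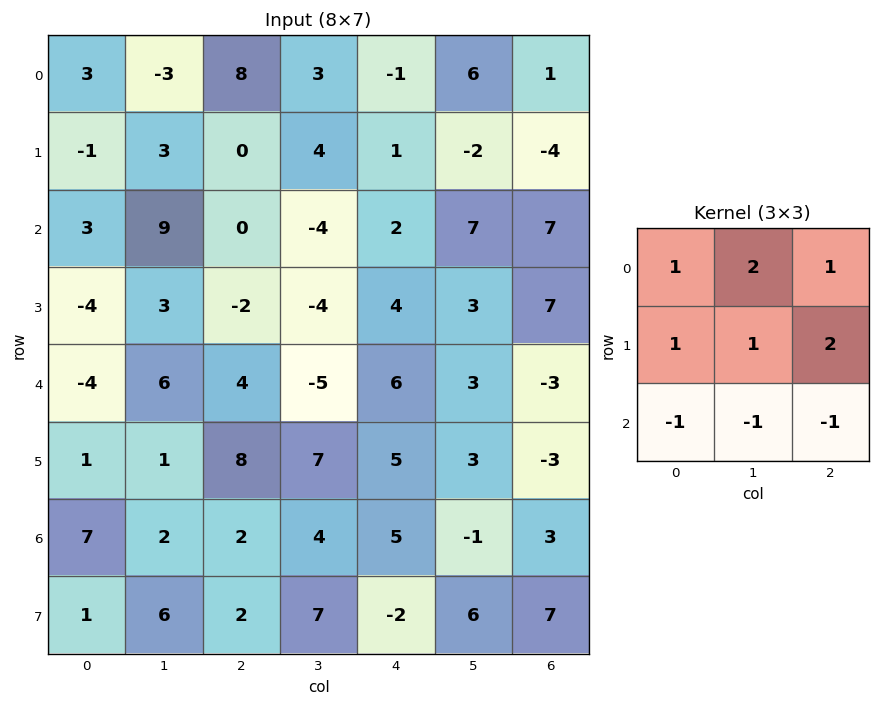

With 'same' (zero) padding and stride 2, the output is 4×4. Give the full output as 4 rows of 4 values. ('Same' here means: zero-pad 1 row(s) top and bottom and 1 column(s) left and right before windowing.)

-5 4 11 13
23 11 13 -6
1 -21 -1 17
7 21 16 -14

Output[0,0]: The receptive field on the zero-padded input at this output position is [0 0 0 / 0 3 -3 / 0 -1 3]. Elementwise product with the kernel and sum: 0·1 + 0·2 + 0·1 + 0·1 + 3·1 + -3·2 + 0·-1 + -1·-1 + 3·-1.
Output[0,1]: The receptive field on the zero-padded input at this output position is [0 0 0 / -3 8 3 / 3 0 4]. Elementwise product with the kernel and sum: 0·1 + 0·2 + 0·1 + -3·1 + 8·1 + 3·2 + 3·-1 + 0·-1 + 4·-1.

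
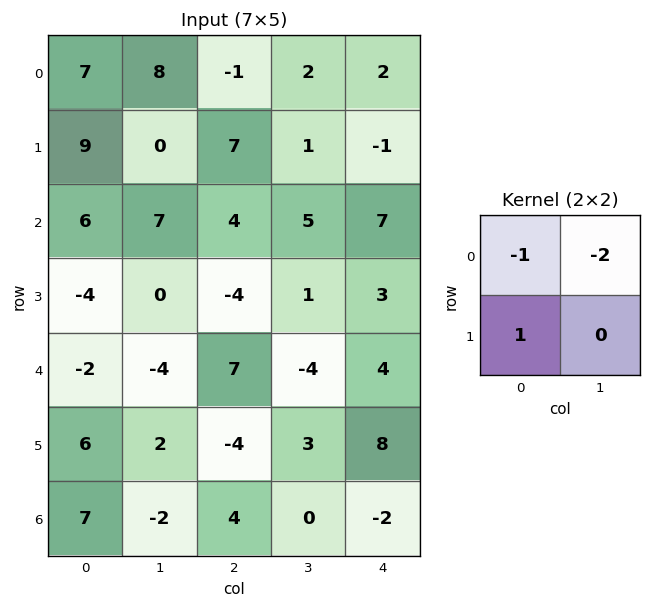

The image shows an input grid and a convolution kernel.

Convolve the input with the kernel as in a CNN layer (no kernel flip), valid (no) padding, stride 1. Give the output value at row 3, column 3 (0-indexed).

-11

The receptive field on the input at this output position is [1 3 / -4 4]. Elementwise product with the kernel and sum: 1·-1 + 3·-2 + -4·1.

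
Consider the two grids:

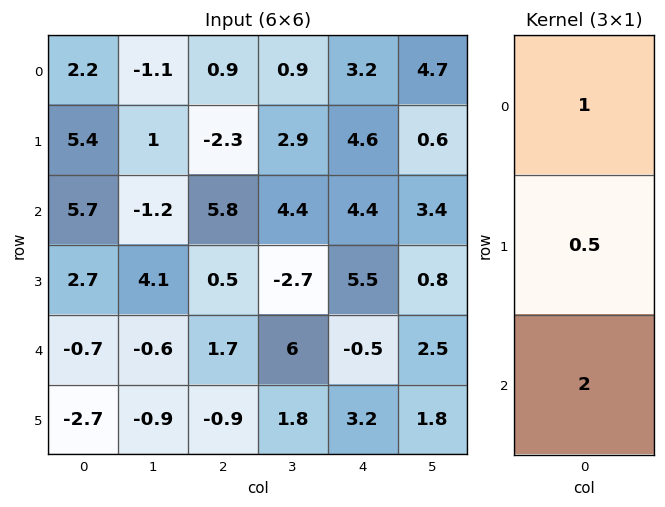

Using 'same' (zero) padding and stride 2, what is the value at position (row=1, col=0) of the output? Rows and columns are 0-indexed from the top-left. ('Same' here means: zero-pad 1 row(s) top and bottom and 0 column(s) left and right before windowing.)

The receptive field on the zero-padded input at this output position is [5.4 / 5.7 / 2.7]. Elementwise product with the kernel and sum: 5.4·1 + 5.7·0.5 + 2.7·2.

13.65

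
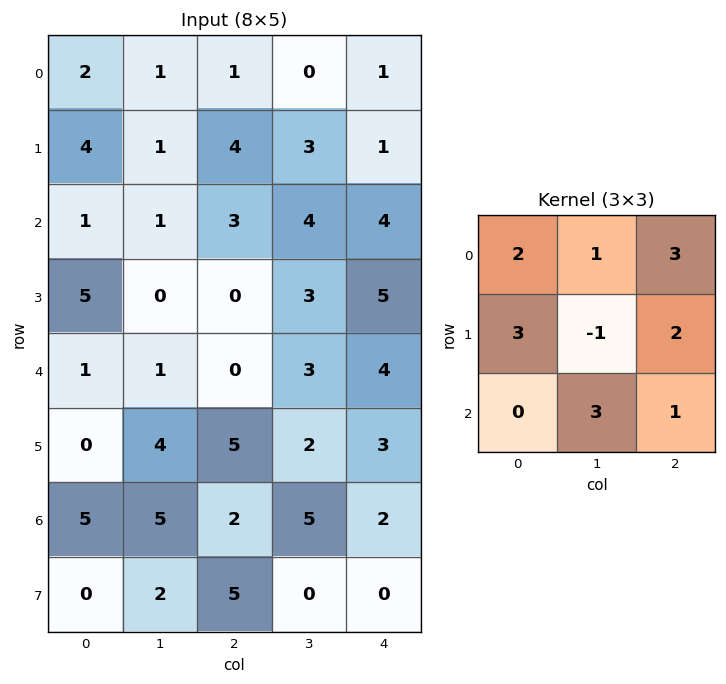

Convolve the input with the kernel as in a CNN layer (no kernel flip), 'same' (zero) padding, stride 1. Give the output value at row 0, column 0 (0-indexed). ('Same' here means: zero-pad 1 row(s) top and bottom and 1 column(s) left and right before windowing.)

The receptive field on the zero-padded input at this output position is [0 0 0 / 0 2 1 / 0 4 1]. Elementwise product with the kernel and sum: 0·2 + 0·1 + 0·3 + 0·3 + 2·-1 + 1·2 + 4·3 + 1·1.

13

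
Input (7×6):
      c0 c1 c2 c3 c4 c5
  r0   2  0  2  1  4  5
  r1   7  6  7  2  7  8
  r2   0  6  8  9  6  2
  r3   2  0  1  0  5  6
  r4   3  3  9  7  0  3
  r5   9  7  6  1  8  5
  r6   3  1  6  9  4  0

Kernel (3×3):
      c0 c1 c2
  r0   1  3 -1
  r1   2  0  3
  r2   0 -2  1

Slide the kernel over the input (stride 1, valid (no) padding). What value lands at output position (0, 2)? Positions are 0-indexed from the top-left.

24

The receptive field on the input at this output position is [2 1 4 / 7 2 7 / 8 9 6]. Elementwise product with the kernel and sum: 2·1 + 1·3 + 4·-1 + 7·2 + 7·3 + 9·-2 + 6·1.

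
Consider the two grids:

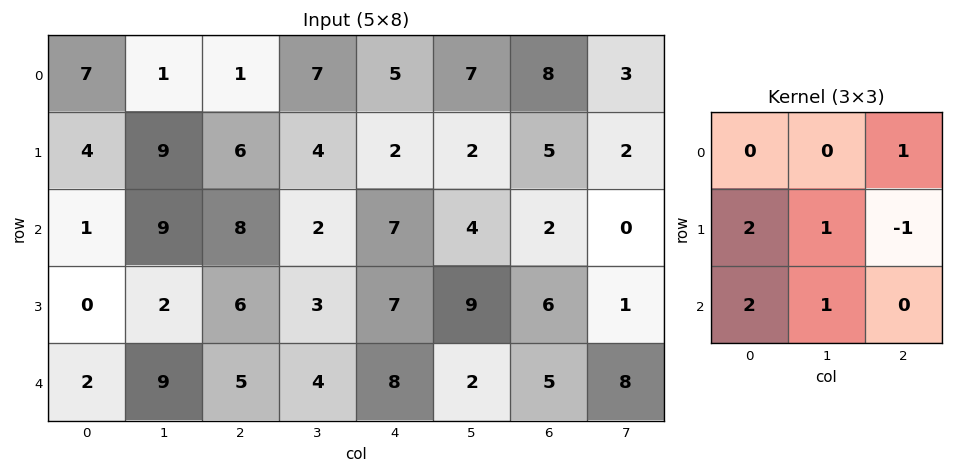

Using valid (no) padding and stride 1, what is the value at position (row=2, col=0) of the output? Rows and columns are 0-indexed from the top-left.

The receptive field on the input at this output position is [1 9 8 / 0 2 6 / 2 9 5]. Elementwise product with the kernel and sum: 8·1 + 0·2 + 2·1 + 6·-1 + 2·2 + 9·1.

17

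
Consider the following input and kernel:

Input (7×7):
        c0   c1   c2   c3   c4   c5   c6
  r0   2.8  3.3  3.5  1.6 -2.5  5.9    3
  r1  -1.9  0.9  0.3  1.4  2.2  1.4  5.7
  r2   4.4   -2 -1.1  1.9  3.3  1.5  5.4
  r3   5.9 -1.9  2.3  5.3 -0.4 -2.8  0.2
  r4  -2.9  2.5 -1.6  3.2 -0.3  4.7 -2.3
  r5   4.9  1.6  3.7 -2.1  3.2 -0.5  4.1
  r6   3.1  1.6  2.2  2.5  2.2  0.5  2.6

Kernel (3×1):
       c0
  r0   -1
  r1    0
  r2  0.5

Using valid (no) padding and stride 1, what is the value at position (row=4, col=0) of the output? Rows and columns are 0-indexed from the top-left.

4.45

The receptive field on the input at this output position is [-2.9 / 4.9 / 3.1]. Elementwise product with the kernel and sum: -2.9·-1 + 3.1·0.5.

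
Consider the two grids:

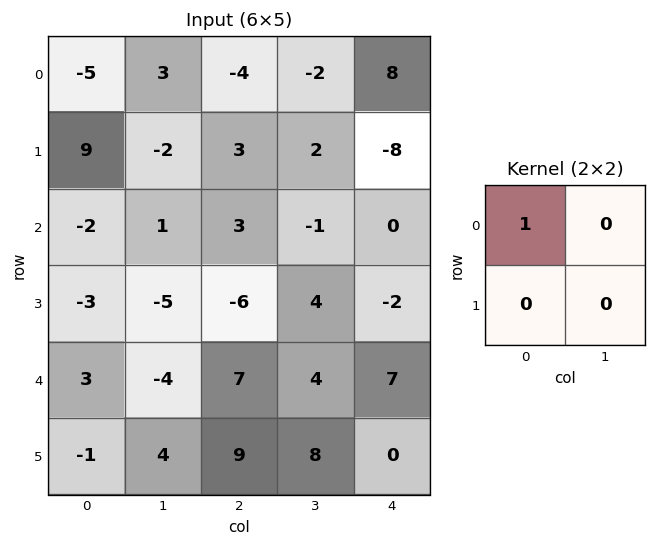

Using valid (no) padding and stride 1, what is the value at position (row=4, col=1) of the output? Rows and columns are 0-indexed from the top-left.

The receptive field on the input at this output position is [-4 7 / 4 9]. Elementwise product with the kernel and sum: -4·1.

-4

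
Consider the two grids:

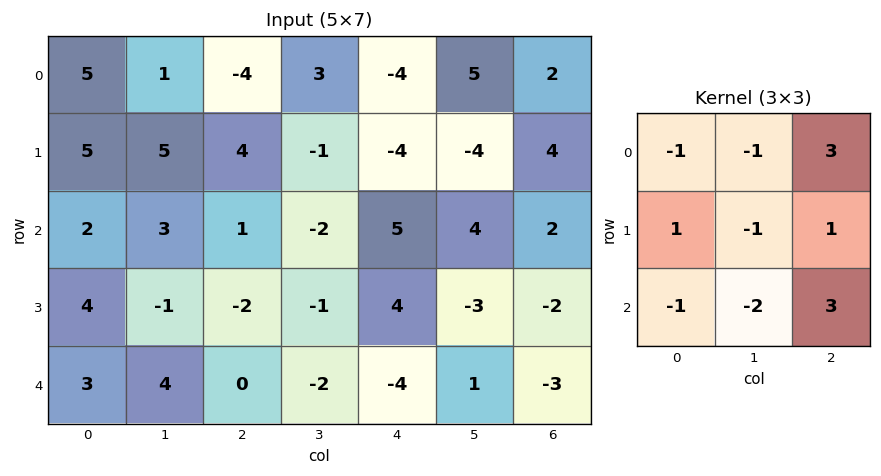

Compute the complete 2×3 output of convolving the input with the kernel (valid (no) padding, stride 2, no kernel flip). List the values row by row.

-19 8 2
-10 11 -5

Output[0,0]: The receptive field on the input at this output position is [5 1 -4 / 5 5 4 / 2 3 1]. Elementwise product with the kernel and sum: 5·-1 + 1·-1 + -4·3 + 5·1 + 5·-1 + 4·1 + 2·-1 + 3·-2 + 1·3.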